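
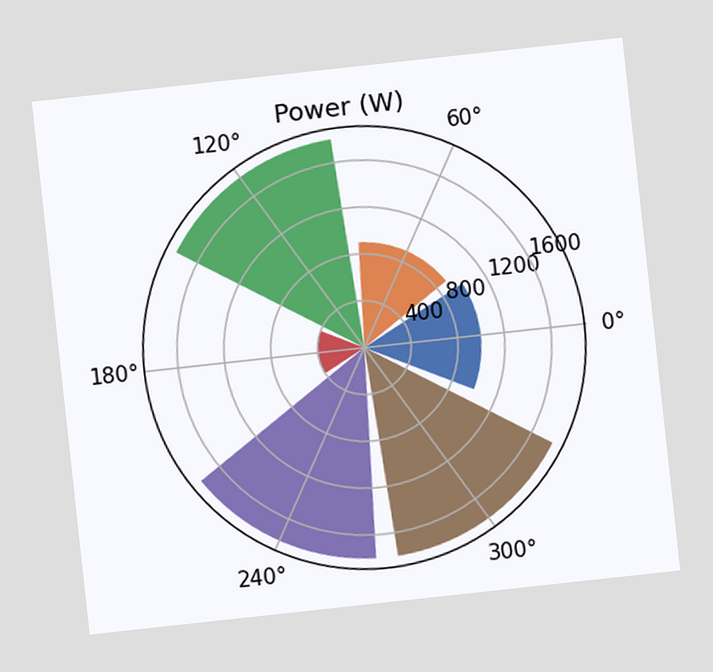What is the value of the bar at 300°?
1800W

The chart is tilted about 6° counter-clockwise. The bar at 300° reaches 1800W on the radial axis.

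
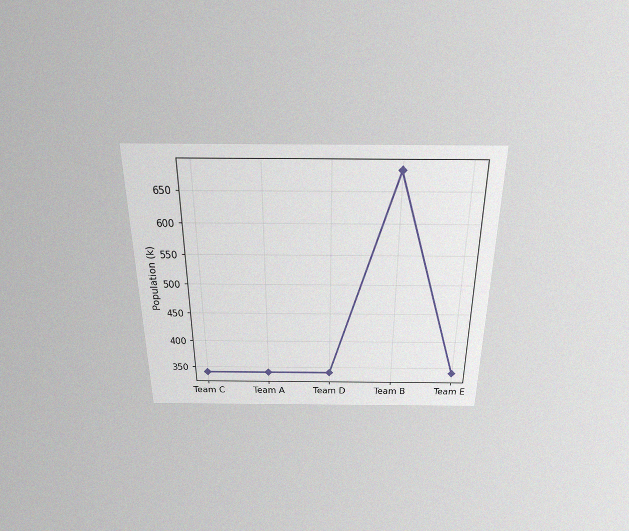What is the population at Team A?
The chart is viewed slightly from above, with some photo noise. At Team A, the line is at 340k.

340k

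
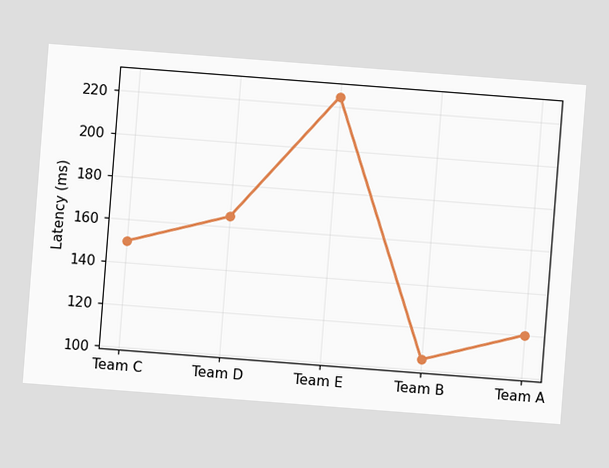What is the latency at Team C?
150ms

The chart is tilted about 4° clockwise. At Team C, the line is at 150ms.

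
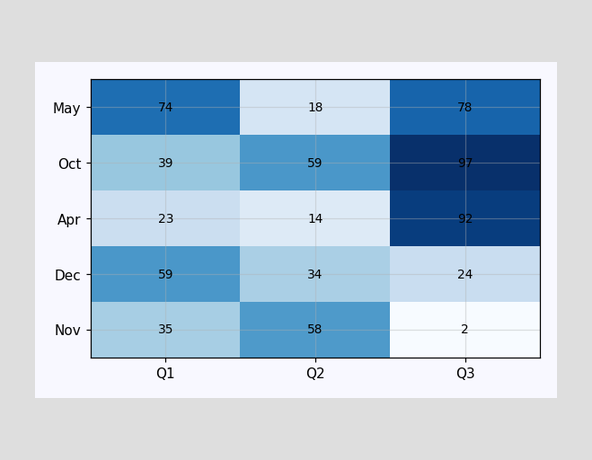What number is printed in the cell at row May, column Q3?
The (May, Q3) cell reads 78.

78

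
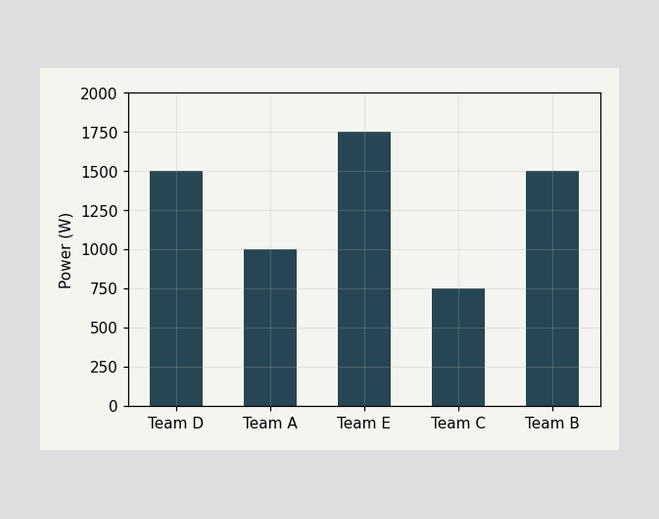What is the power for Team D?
1500W

Reading along the chart's y-axis, the Team D bar reaches 1500W.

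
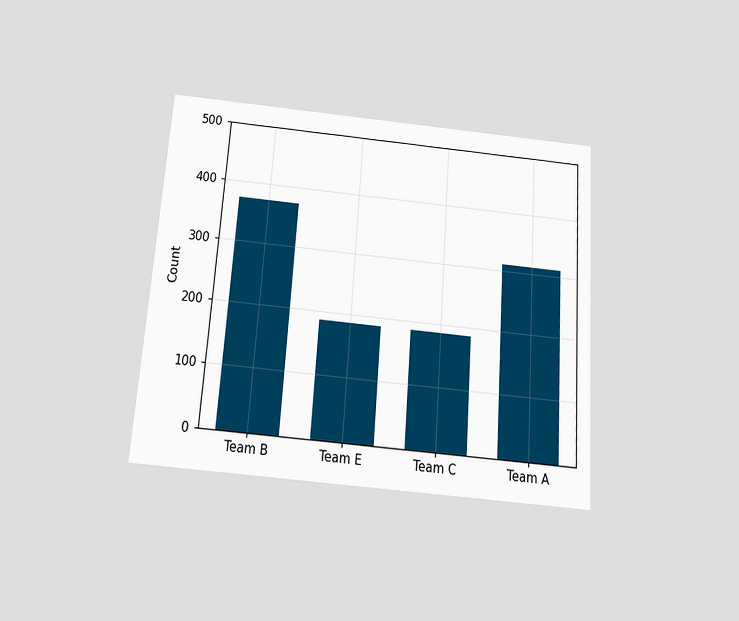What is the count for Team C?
The chart is tilted about 4° clockwise and viewed slightly from below. Reading along the chart's y-axis, the Team C bar reaches 186.

186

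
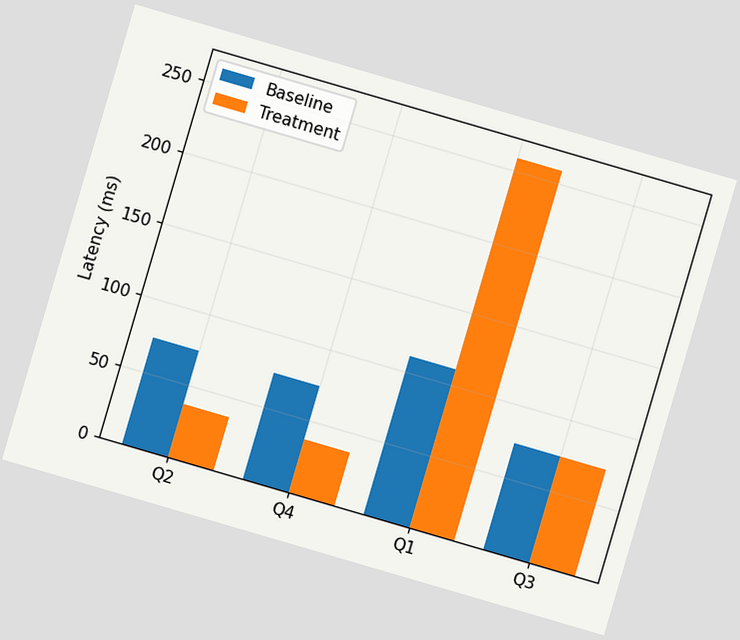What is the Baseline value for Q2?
The chart is tilted about 16° clockwise. The Baseline bar at Q2 reaches 74ms on the y-axis.

74ms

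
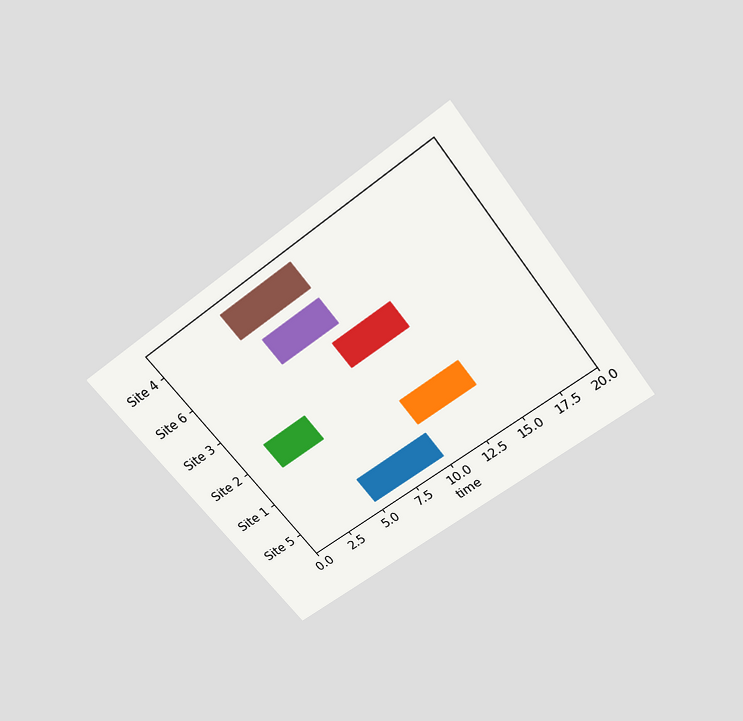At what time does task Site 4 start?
The chart is tilted about 37° counter-clockwise and viewed slightly from above. The Site 4 bar begins at t=5.

5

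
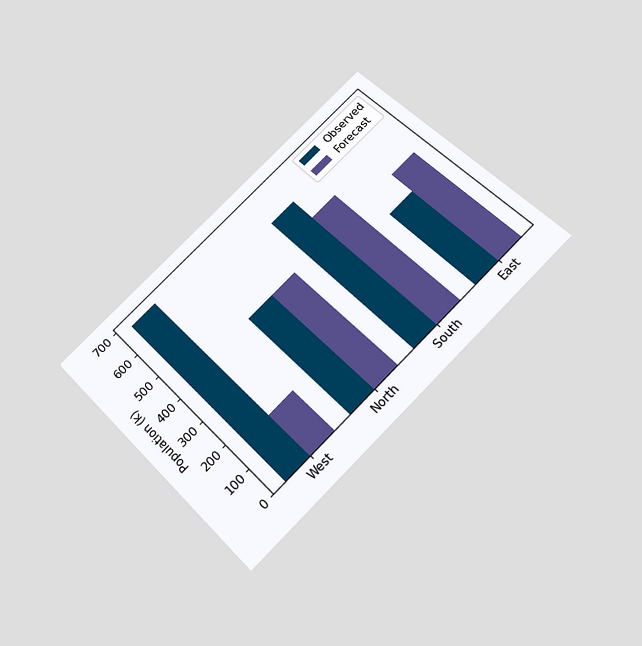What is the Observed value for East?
340k

The chart is tilted about 45° counter-clockwise and viewed slightly from below. The Observed bar at East reaches 340k on the y-axis.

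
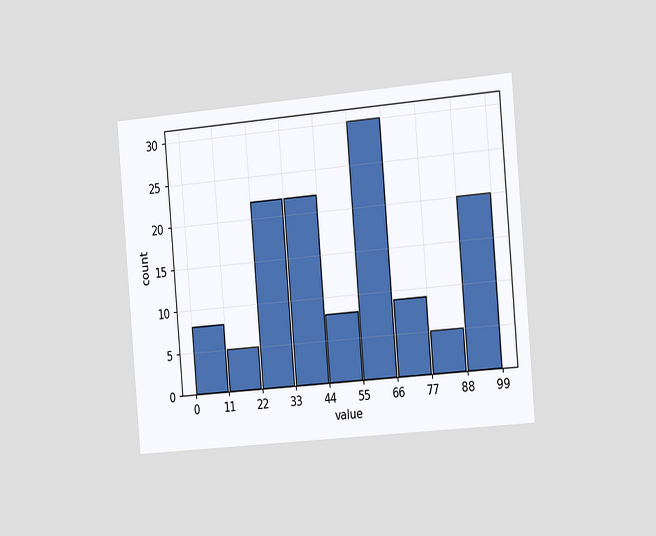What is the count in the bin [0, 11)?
The chart is tilted about 5° counter-clockwise and viewed slightly from the right. The [0, 11) bin has height 8.

8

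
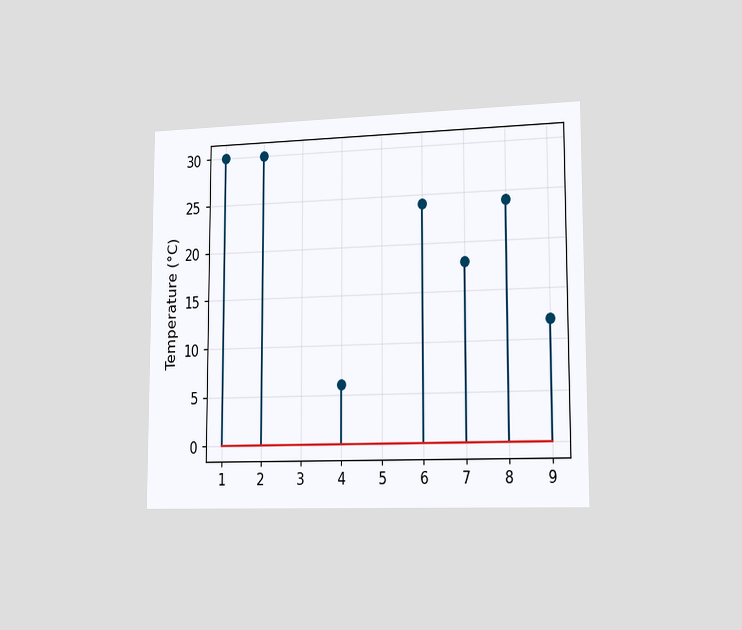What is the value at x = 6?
The chart is viewed slightly from the right. The stem at x=6 reaches 24°C.

24°C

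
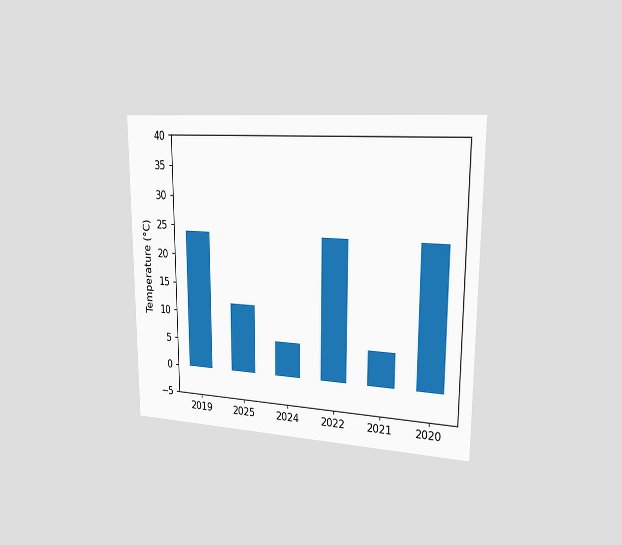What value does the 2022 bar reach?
24°C

The chart is viewed slightly from the right. Reading along the chart's y-axis, the 2022 bar reaches 24°C.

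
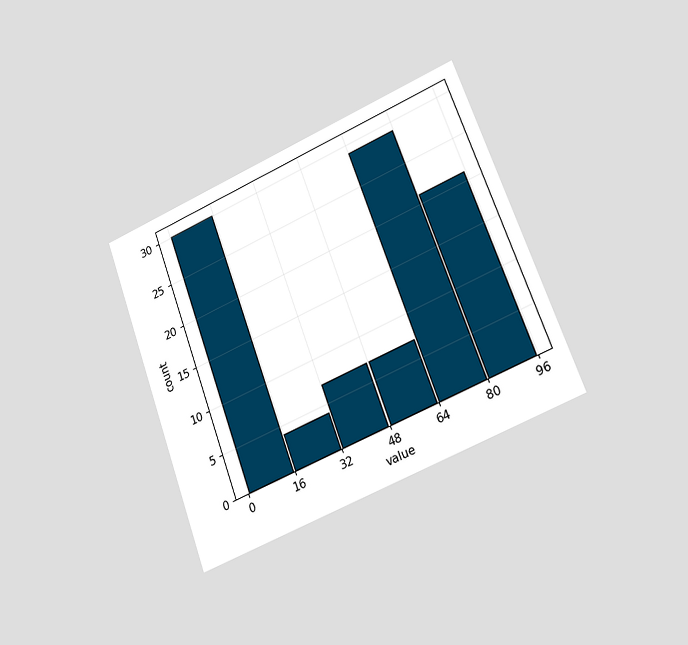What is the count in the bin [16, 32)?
4

The chart is tilted about 20° counter-clockwise and viewed slightly from the right. The [16, 32) bin has height 4.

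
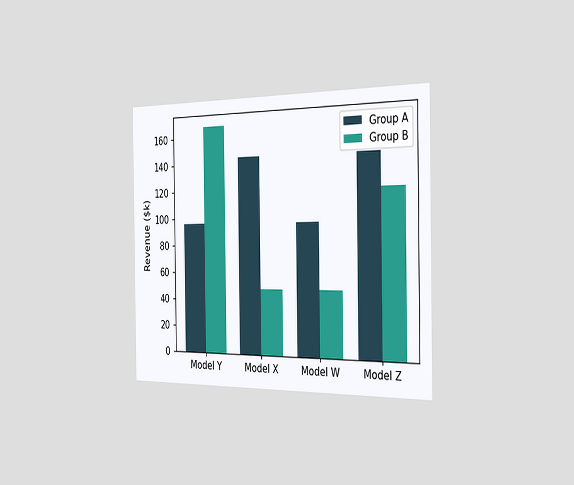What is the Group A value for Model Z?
$144k

The chart is viewed slightly from the right. The Group A bar at Model Z reaches $144k on the y-axis.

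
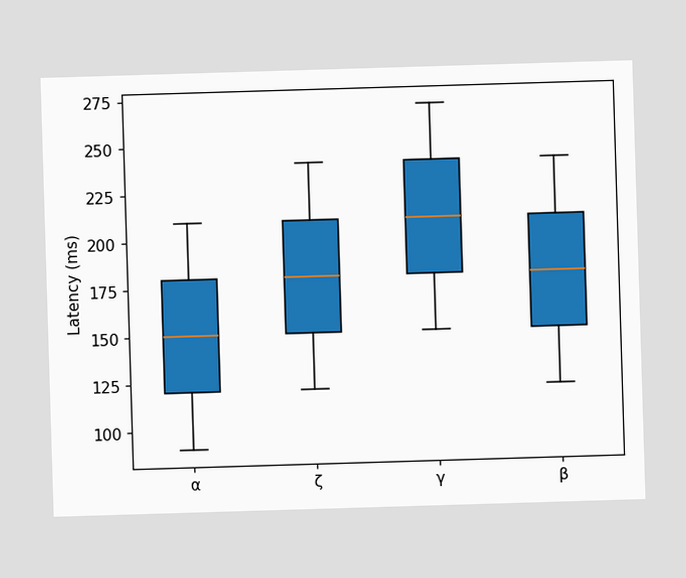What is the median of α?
The median line in the α box sits at 150ms.

150ms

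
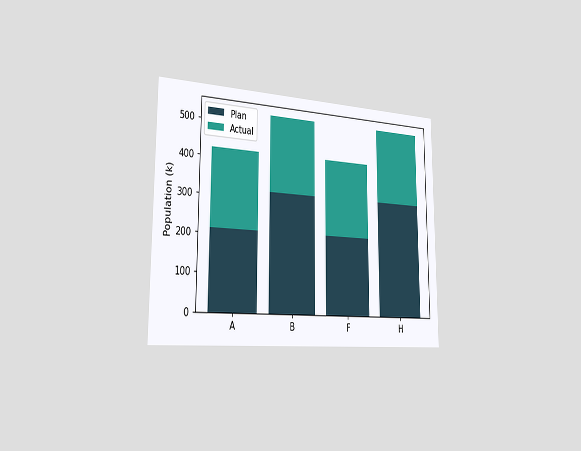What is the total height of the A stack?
The chart is viewed slightly from the left. The A stack's top reaches 424k on the y-axis.

424k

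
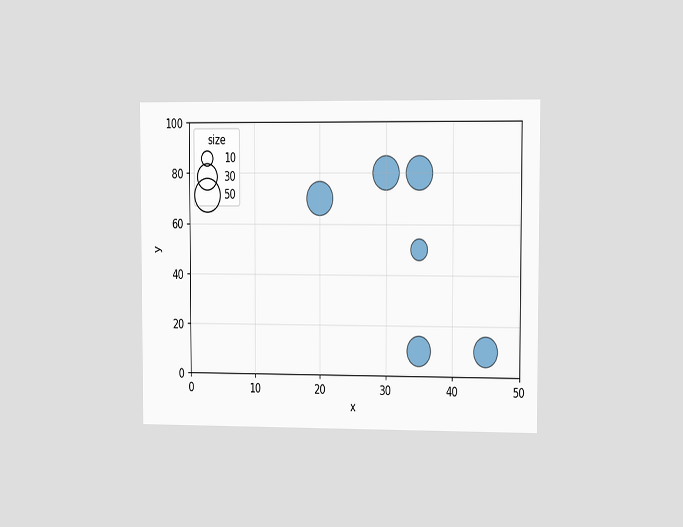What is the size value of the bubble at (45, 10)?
40

The chart is viewed slightly from the right. Matching the bubble at (45, 10) against the size legend gives 40.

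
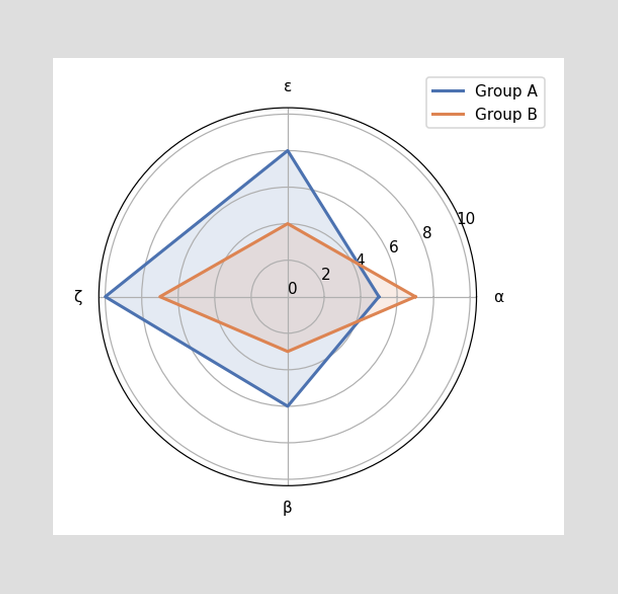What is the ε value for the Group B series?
4

On the ε axis, Group B reaches 4.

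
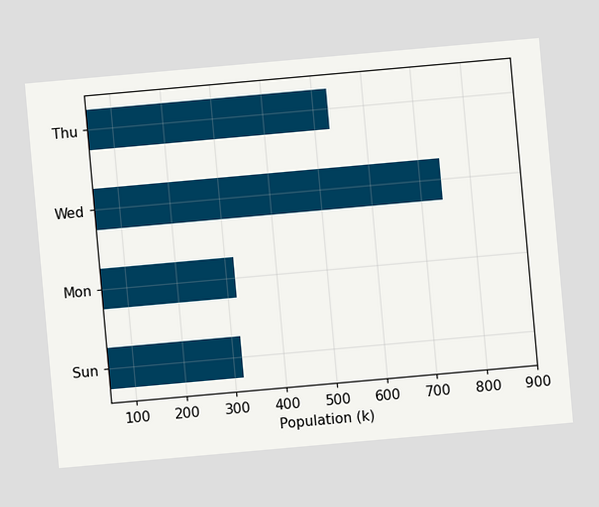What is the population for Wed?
742k

The chart is tilted about 5° counter-clockwise. Reading along the chart's x-axis, the Wed bar reaches 742k.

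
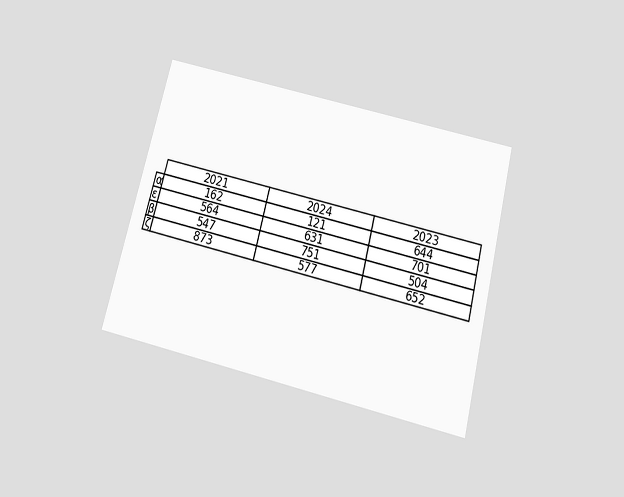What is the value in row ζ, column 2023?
652

The chart is tilted about 14° clockwise and viewed slightly from below. The (ζ, 2023) cell reads 652.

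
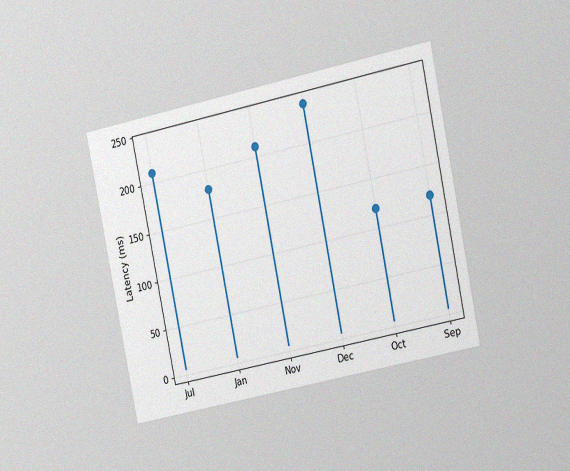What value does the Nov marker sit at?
The chart is tilted about 12° counter-clockwise and viewed at a slight angle, with some photo noise. The Nov marker sits at 210ms.

210ms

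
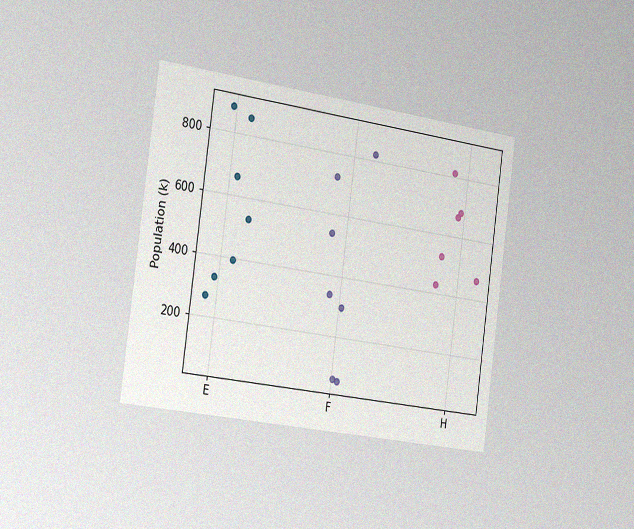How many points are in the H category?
The chart is tilted about 8° clockwise and viewed slightly from the left, with some photo noise. Counting the markers in the H column gives 6.

6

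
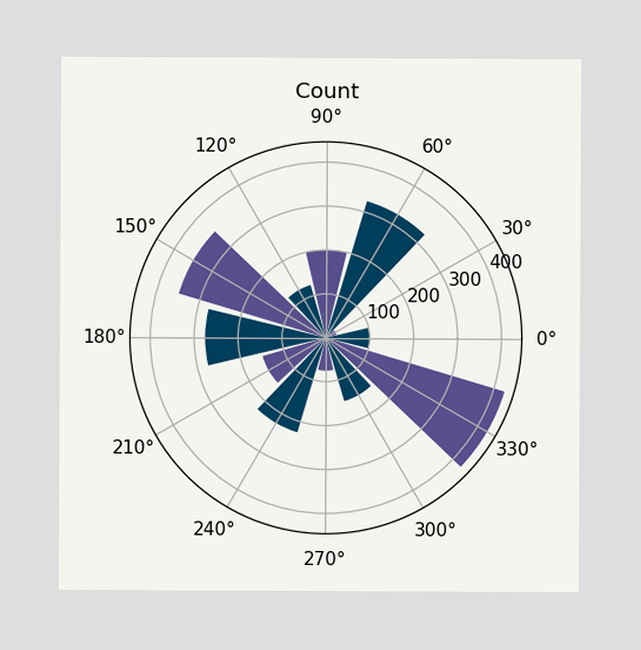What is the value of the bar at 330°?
The bar at 330° reaches 425 on the radial axis.

425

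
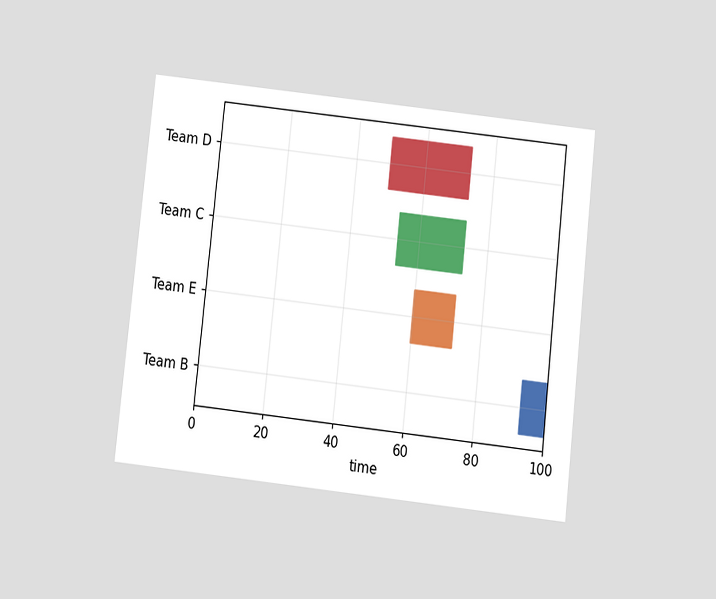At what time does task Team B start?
The chart is tilted about 6° clockwise and viewed at a slight angle. The Team B bar begins at t=93.

93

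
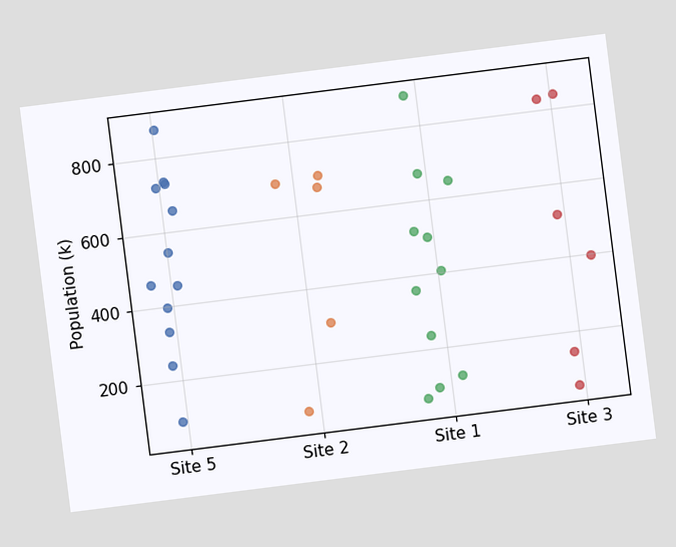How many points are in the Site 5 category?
12

The chart is tilted about 7° counter-clockwise. Counting the markers in the Site 5 column gives 12.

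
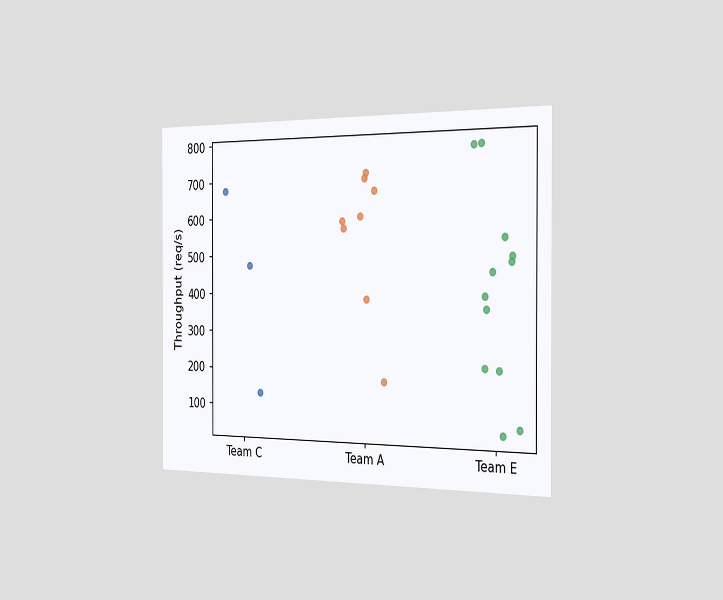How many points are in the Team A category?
8

The chart is viewed slightly from the right. Counting the markers in the Team A column gives 8.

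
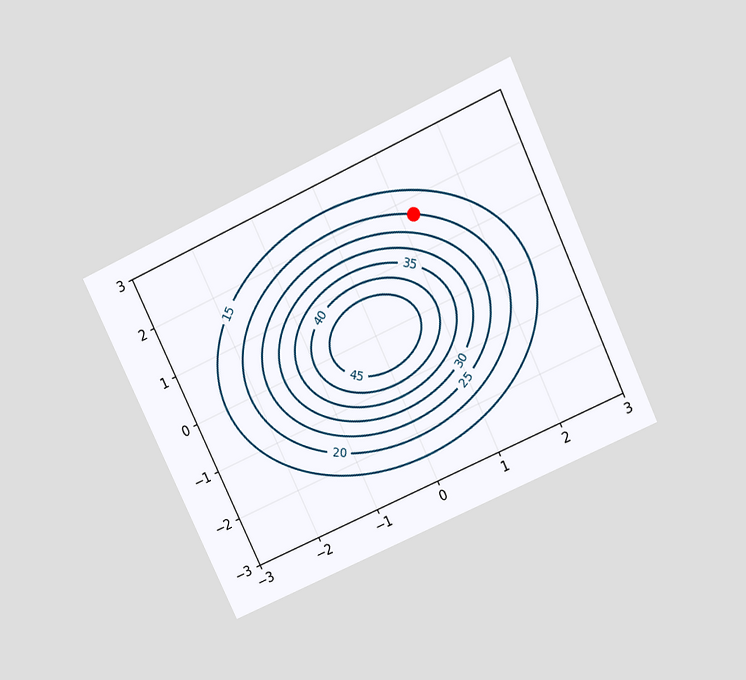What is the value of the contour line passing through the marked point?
The chart is tilted about 25° counter-clockwise and viewed slightly from above. The marked point sits on the contour labelled 20.

20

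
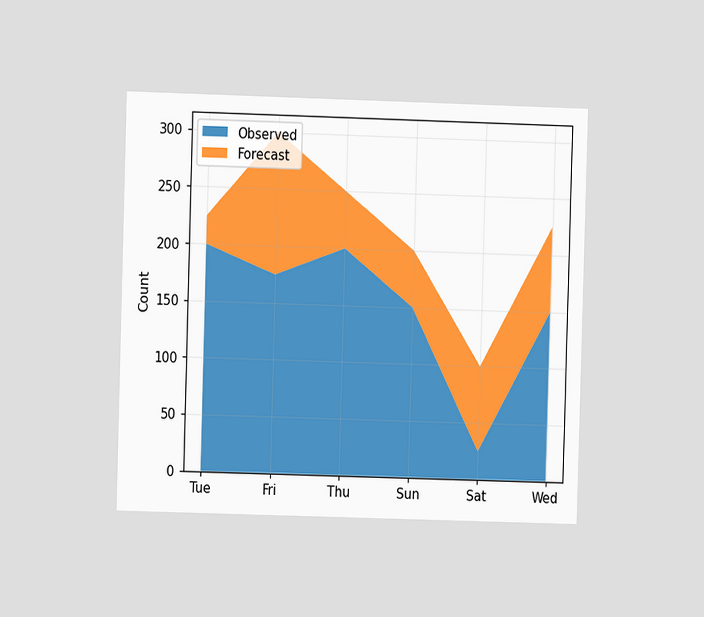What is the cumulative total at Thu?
The chart is viewed at a slight angle. The stacked total at Thu reaches 250.

250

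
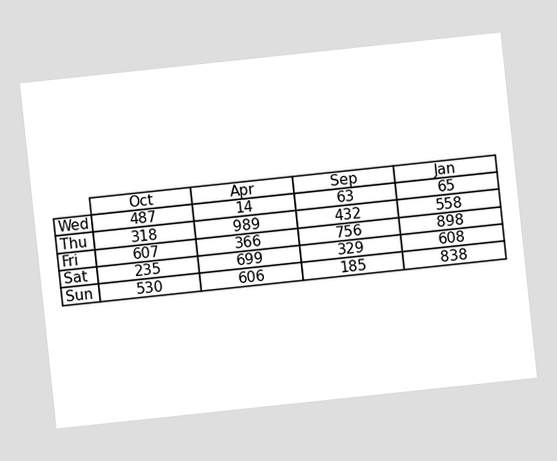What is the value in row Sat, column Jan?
The chart is tilted about 6° counter-clockwise. The (Sat, Jan) cell reads 608.

608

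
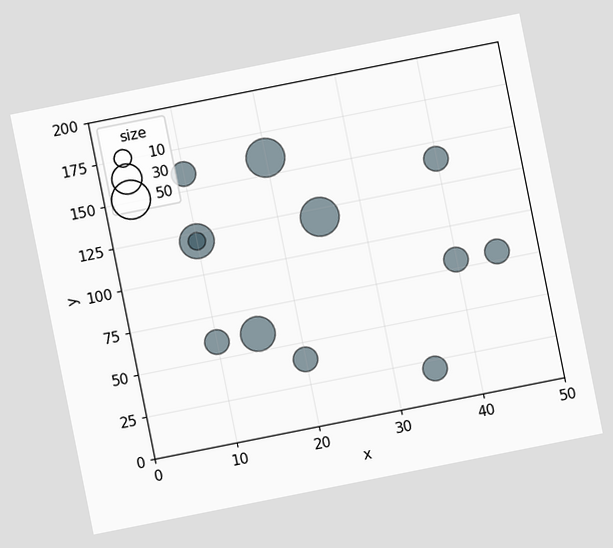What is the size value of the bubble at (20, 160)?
50

The chart is tilted about 11° counter-clockwise. Matching the bubble at (20, 160) against the size legend gives 50.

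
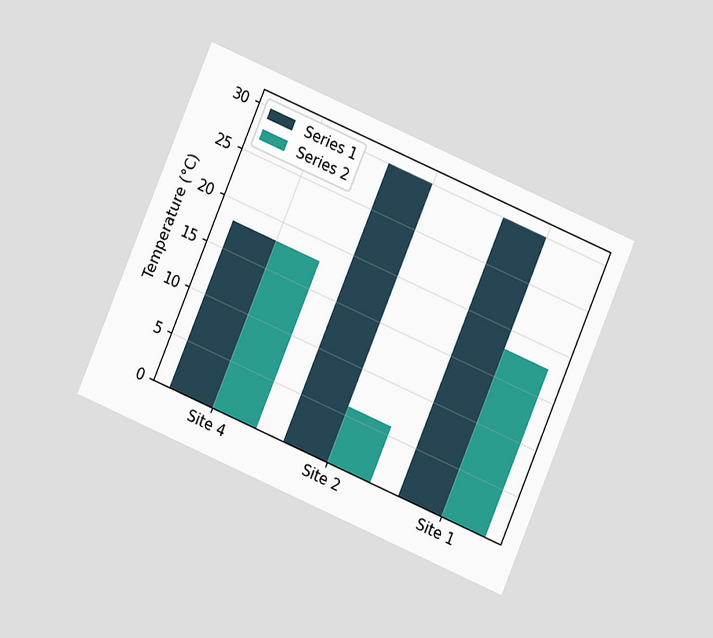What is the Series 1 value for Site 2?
30°C

The chart is tilted about 23° clockwise and viewed at a slight angle. The Series 1 bar at Site 2 reaches 30°C on the y-axis.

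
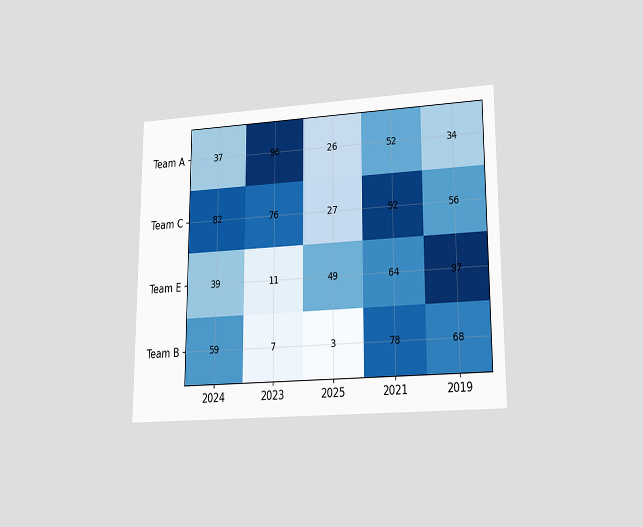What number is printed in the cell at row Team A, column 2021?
52

The chart is viewed at a slight angle. The (Team A, 2021) cell reads 52.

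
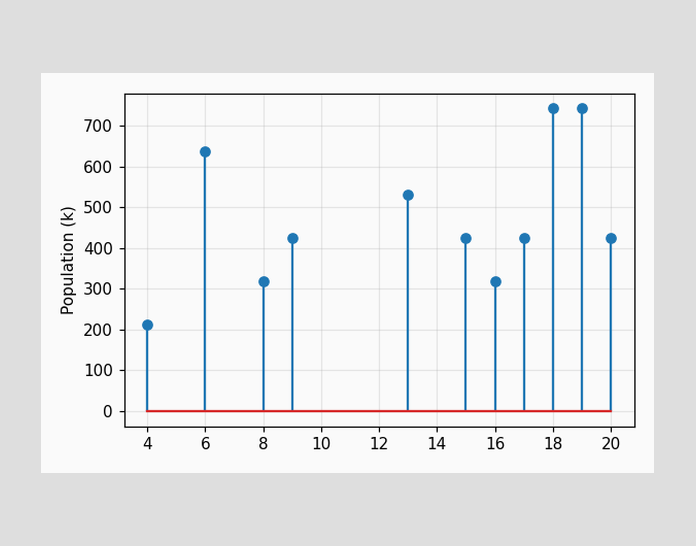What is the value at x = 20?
424k

The stem at x=20 reaches 424k.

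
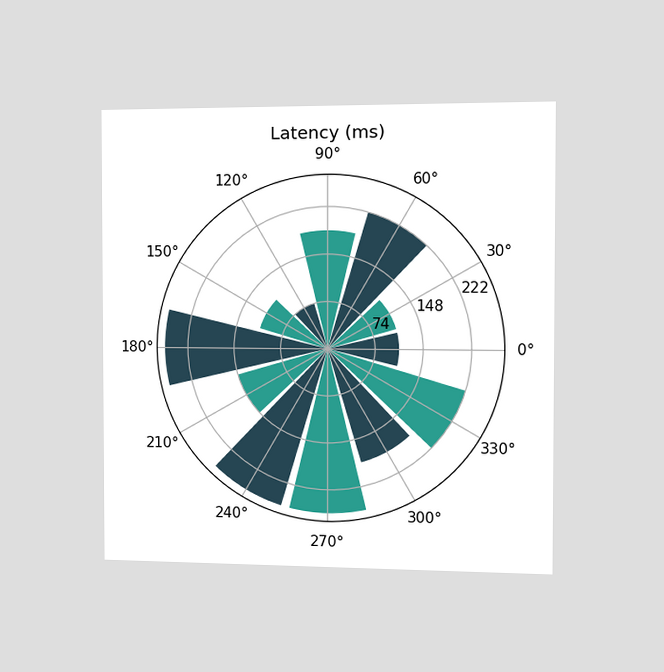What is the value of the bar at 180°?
The chart is viewed slightly from the right. The bar at 180° reaches 259ms on the radial axis.

259ms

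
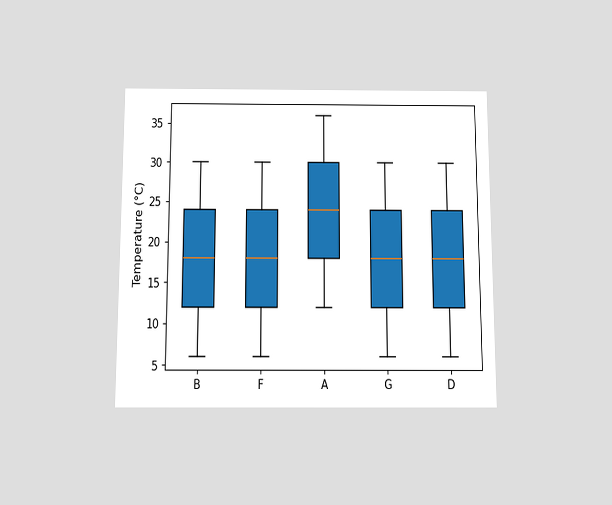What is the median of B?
18°C

The chart is viewed slightly from below. The median line in the B box sits at 18°C.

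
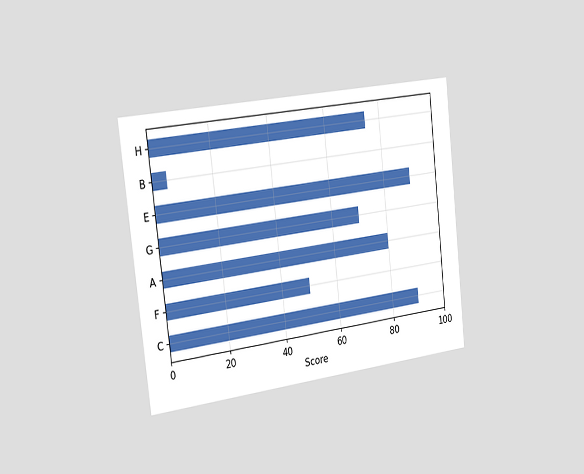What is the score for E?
The chart is tilted about 6° counter-clockwise and viewed slightly from the left. Reading along the chart's x-axis, the E bar reaches 90.

90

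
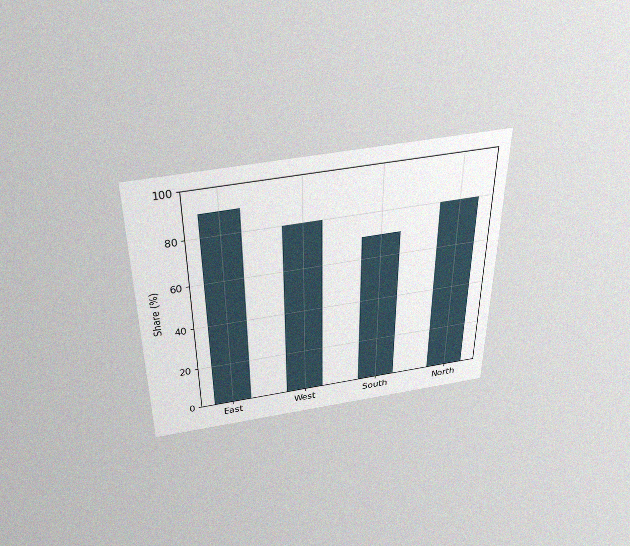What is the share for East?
The chart is viewed slightly from above, with some photo noise. Reading along the chart's y-axis, the East bar reaches 90%.

90%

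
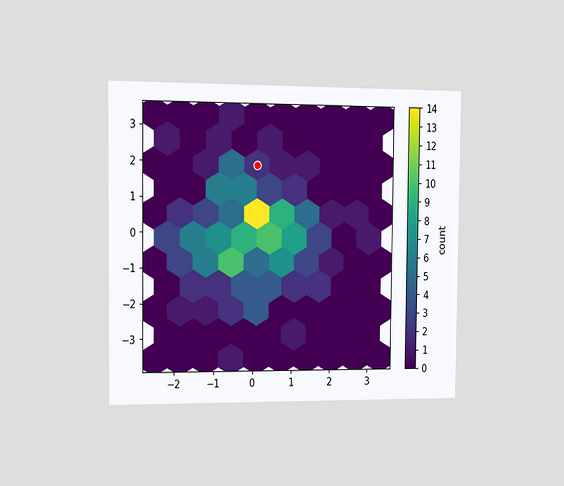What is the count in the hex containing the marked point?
The chart is viewed slightly from the left. The marked hex reads 2 on the colorbar.

2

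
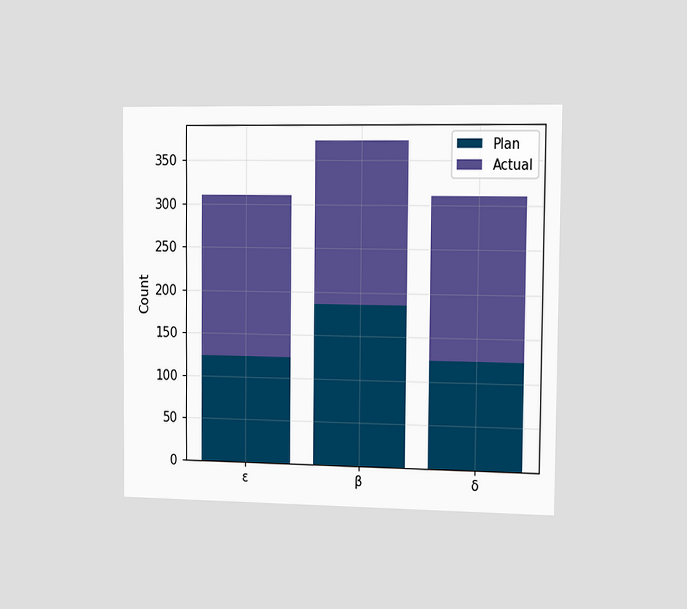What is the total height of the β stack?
The chart is viewed slightly from the right. The β stack's top reaches 372 on the y-axis.

372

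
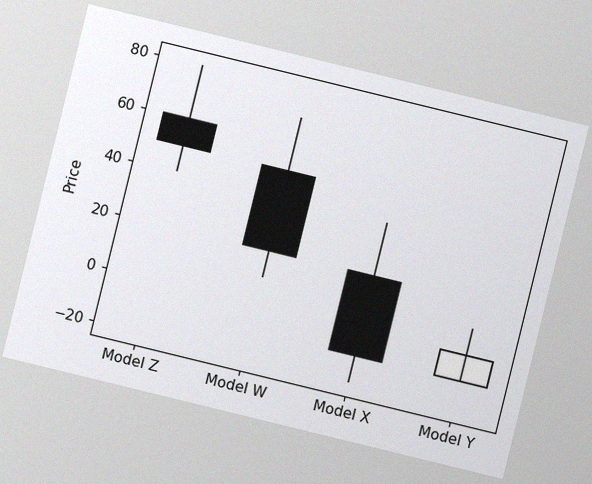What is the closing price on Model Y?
The chart is tilted about 14° clockwise, with some photo noise. The Model Y candle closes at 0.

0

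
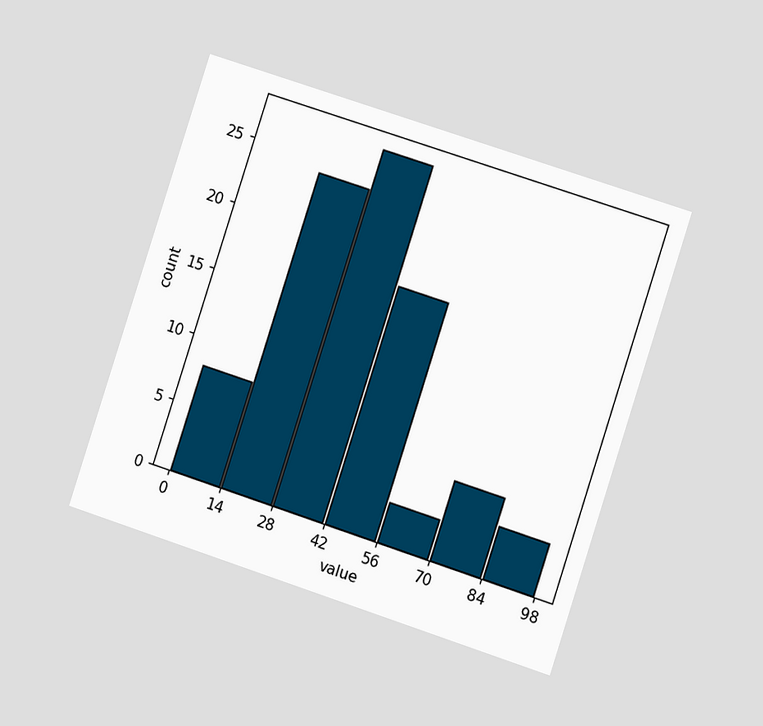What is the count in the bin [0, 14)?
The chart is tilted about 18° clockwise and viewed at a slight angle. The [0, 14) bin has height 8.

8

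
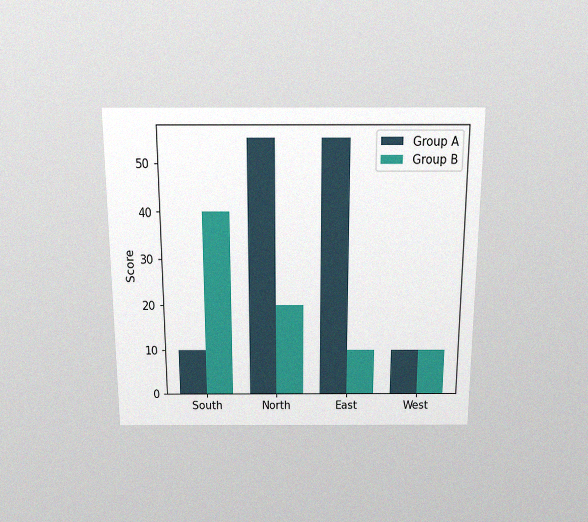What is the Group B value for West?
10

The chart is viewed slightly from above, with some photo noise. The Group B bar at West reaches 10 on the y-axis.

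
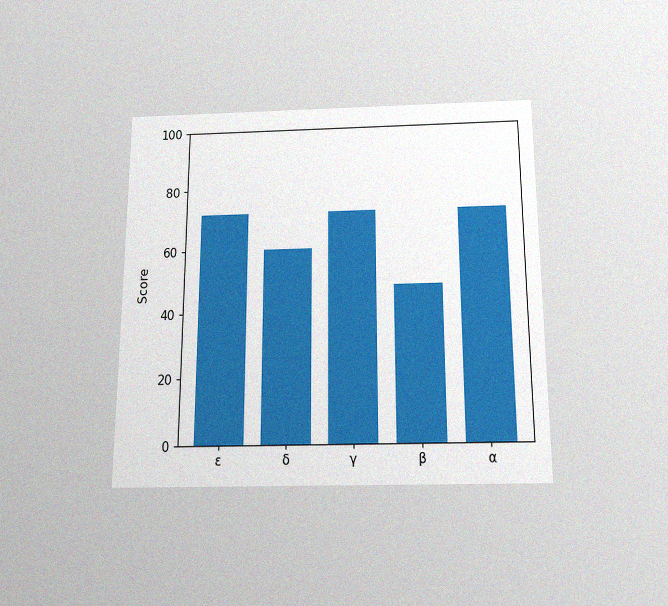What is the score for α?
72

The chart is viewed slightly from below, with some photo noise. Reading along the chart's y-axis, the α bar reaches 72.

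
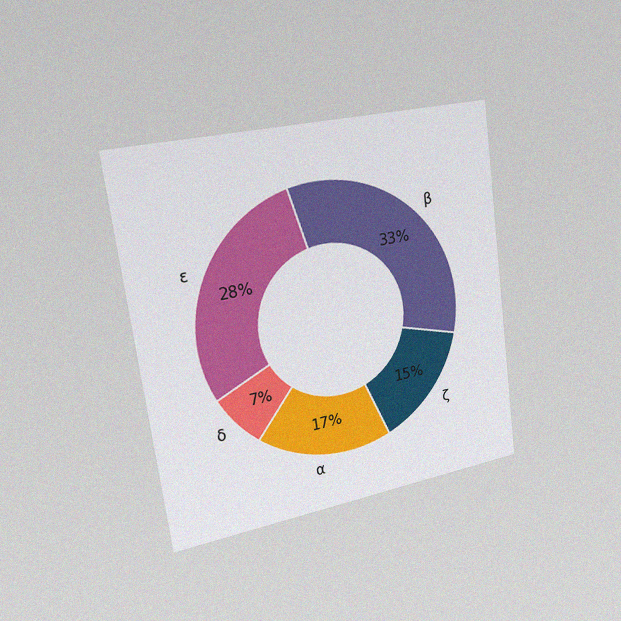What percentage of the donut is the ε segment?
28%

The chart is tilted about 8° counter-clockwise and viewed slightly from the left, with some photo noise. The ε segment takes up 28% of the ring.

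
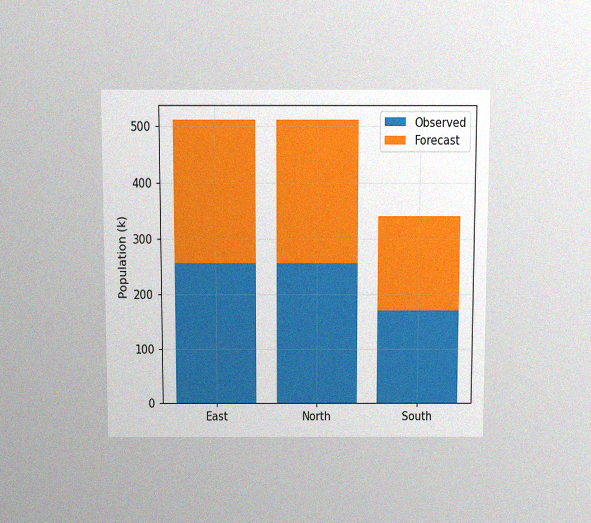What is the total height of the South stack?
The chart is viewed slightly from above, with some photo noise. The South stack's top reaches 340k on the y-axis.

340k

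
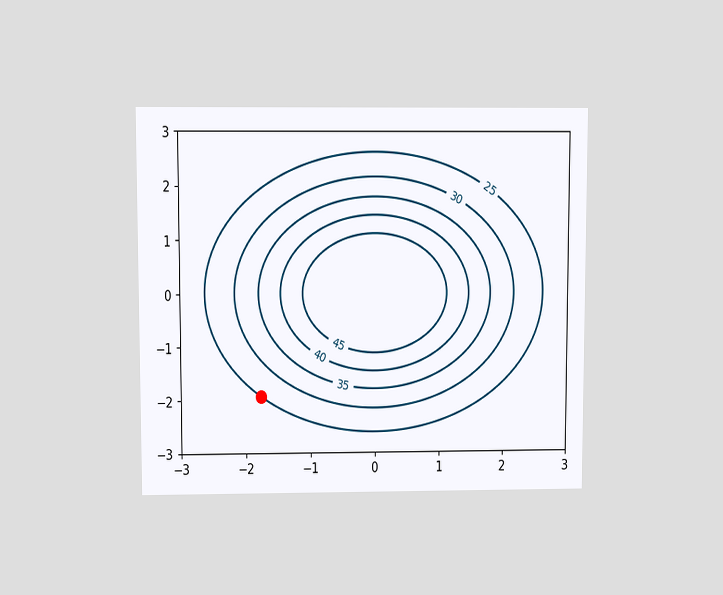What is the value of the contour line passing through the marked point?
The chart is viewed slightly from above. The marked point sits on the contour labelled 25.

25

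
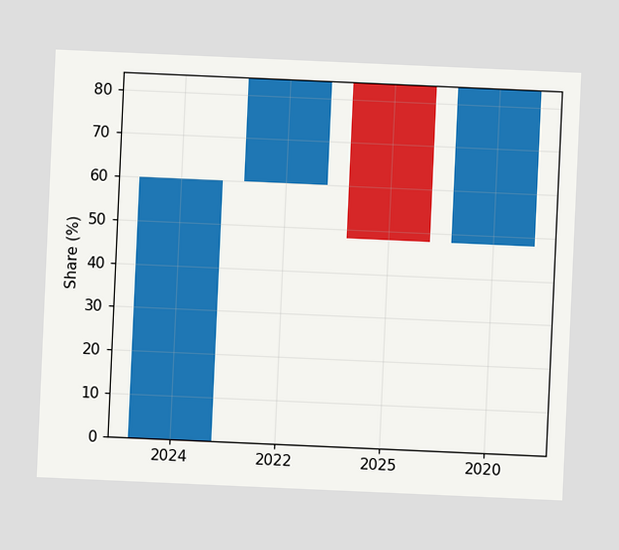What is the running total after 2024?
60%

The chart is tilted about 3° clockwise. After 2024 the running total reaches 60%.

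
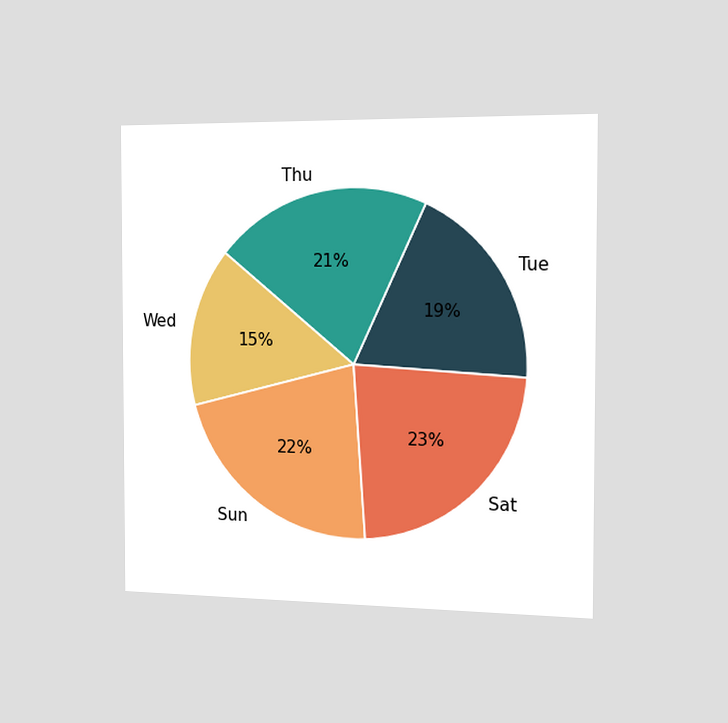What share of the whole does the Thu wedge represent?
21%

The chart is viewed slightly from the right. The Thu slice takes up 21% of the pie.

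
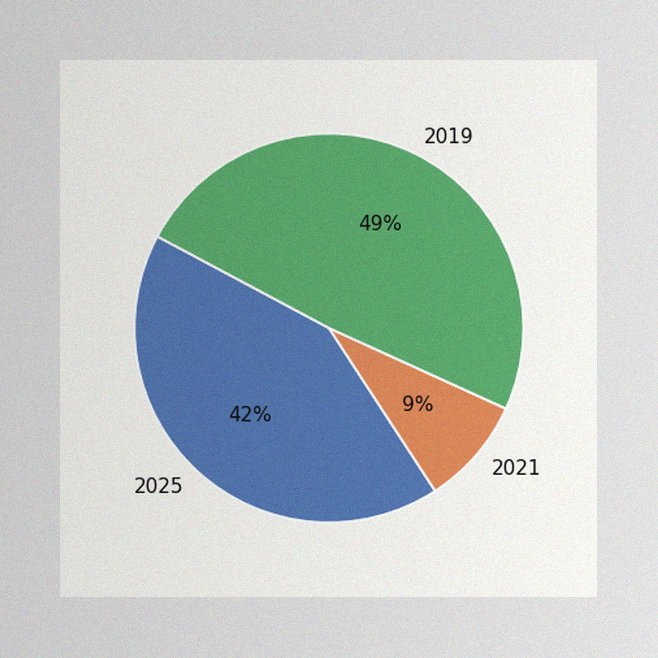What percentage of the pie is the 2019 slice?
The image has some photo noise and uneven lighting. The 2019 slice takes up 49% of the pie.

49%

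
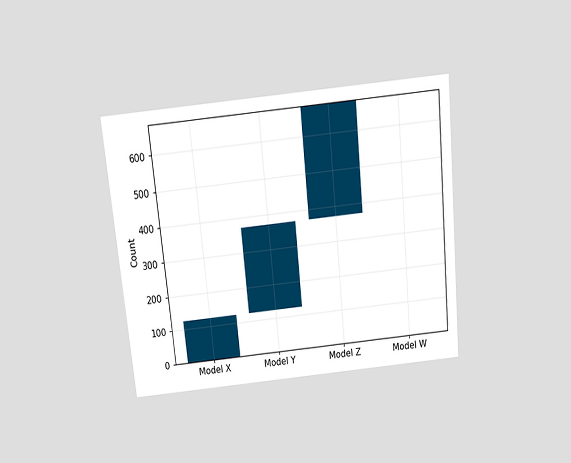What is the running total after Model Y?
The chart is tilted about 6° counter-clockwise and viewed slightly from above. After Model Y the running total reaches 372.

372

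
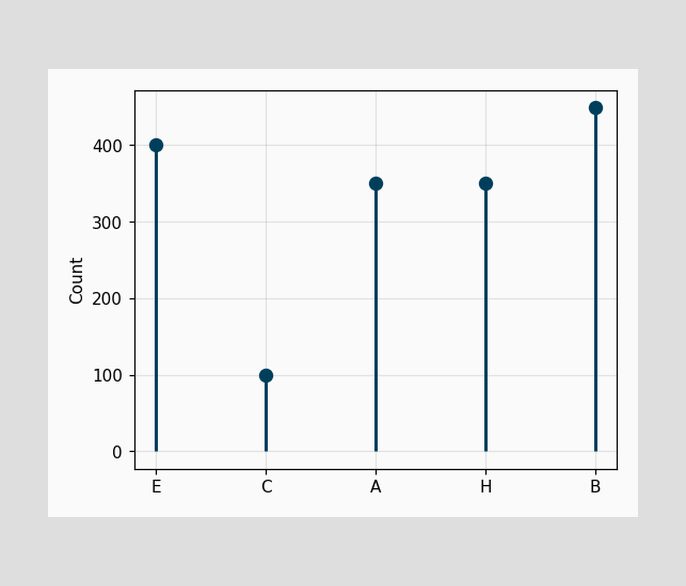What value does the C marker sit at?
100

The C marker sits at 100.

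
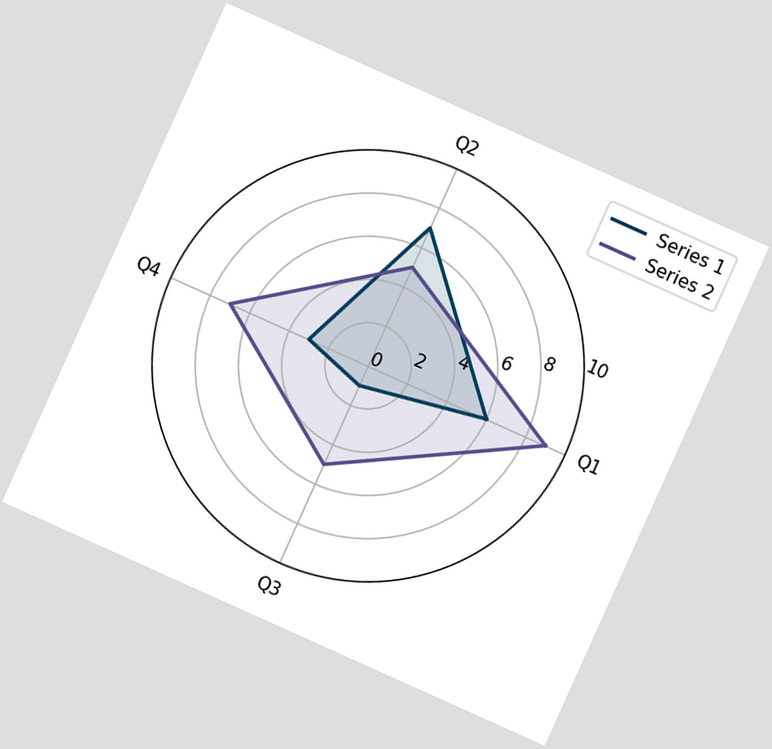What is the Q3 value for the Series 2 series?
The chart is tilted about 24° clockwise. On the Q3 axis, Series 2 reaches 5.

5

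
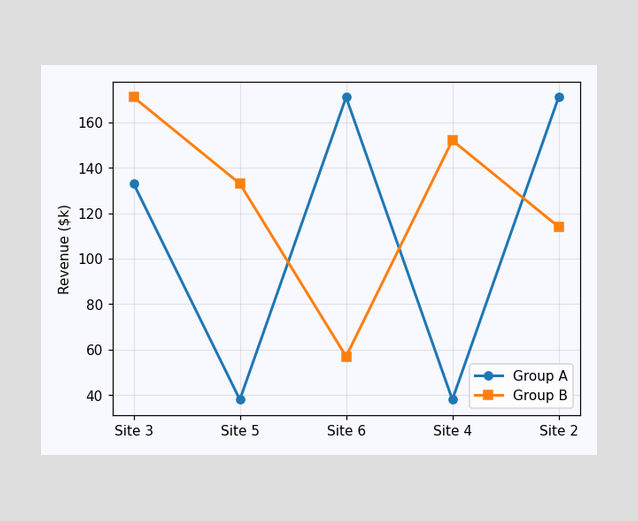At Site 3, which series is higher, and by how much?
Group B, by $38k

At Site 3, Group B sits above the other line by $38k.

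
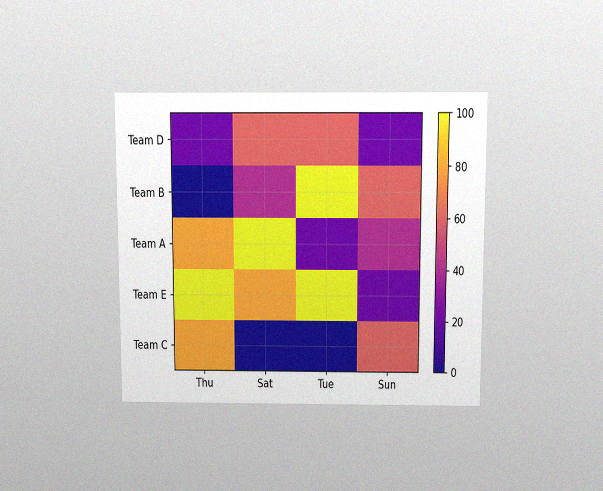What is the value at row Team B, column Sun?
The chart is viewed slightly from above, with some photo noise. Matching cell (Team B, Sun) against the colorbar gives 60.

60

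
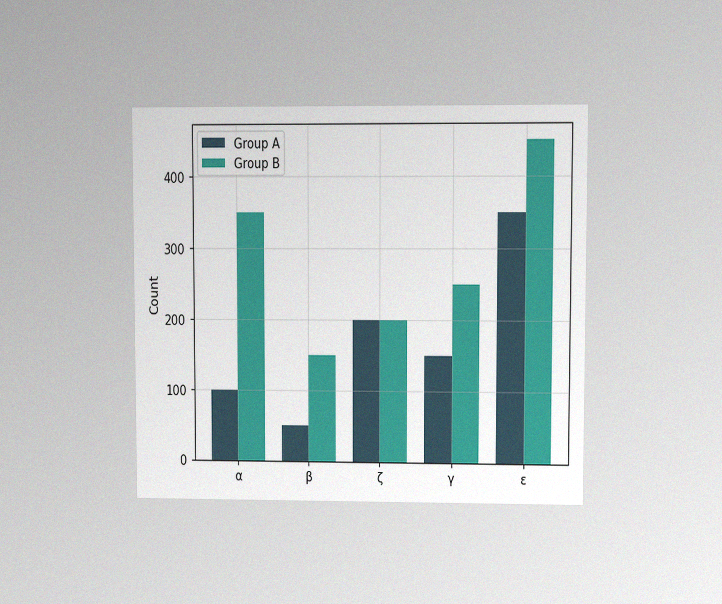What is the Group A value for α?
100

The chart is viewed at a slight angle, with some photo noise. The Group A bar at α reaches 100 on the y-axis.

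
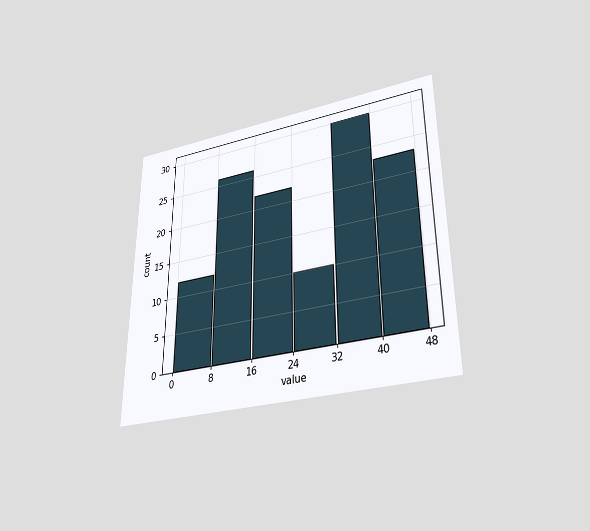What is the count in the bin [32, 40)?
The chart is viewed slightly from below. The [32, 40) bin has height 30.

30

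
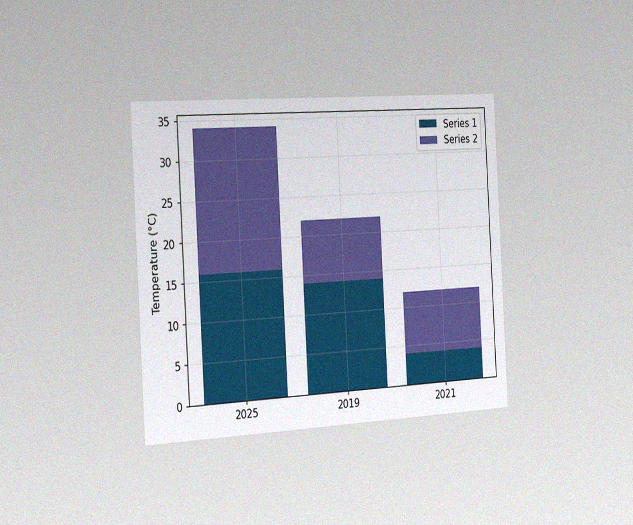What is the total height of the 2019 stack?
22°C

The chart is tilted about 3° counter-clockwise and viewed slightly from the left, with some photo noise. The 2019 stack's top reaches 22°C on the y-axis.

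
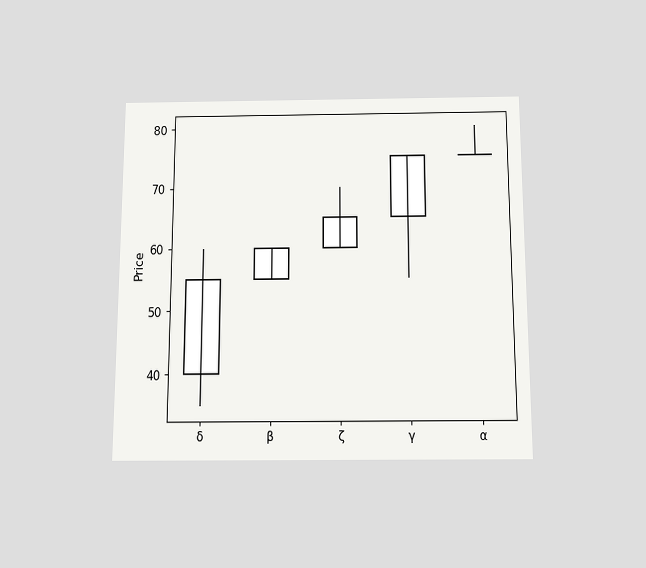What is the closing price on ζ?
65

The chart is viewed slightly from below. The ζ candle closes at 65.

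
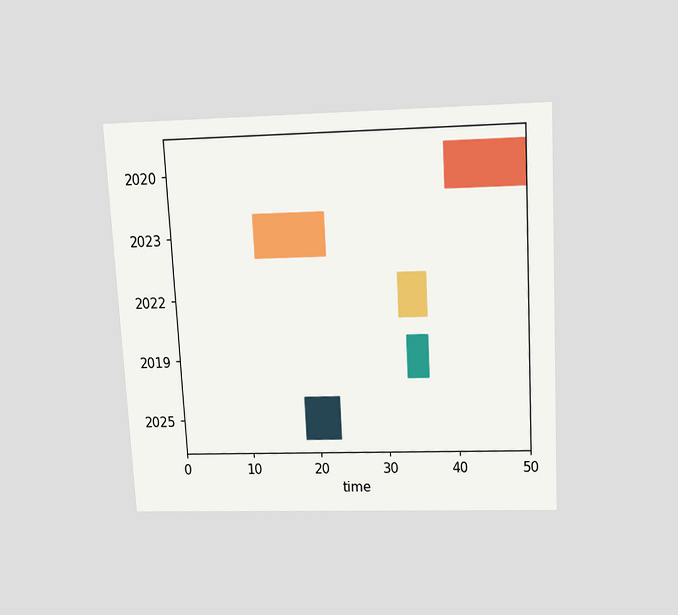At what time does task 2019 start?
The chart is tilted about 3° counter-clockwise and viewed slightly from above. The 2019 bar begins at t=33.

33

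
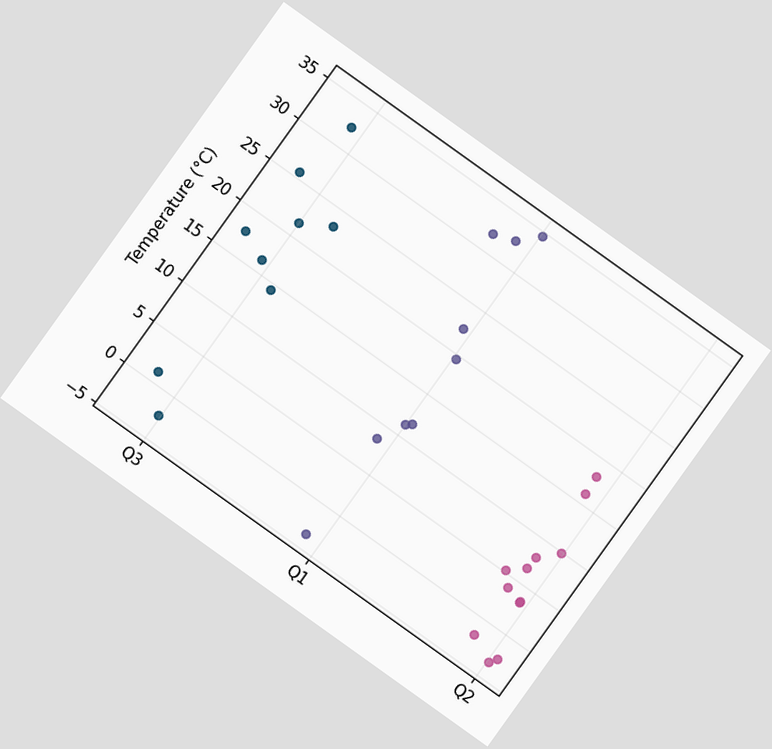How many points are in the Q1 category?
9

The chart is tilted about 36° clockwise. Counting the markers in the Q1 column gives 9.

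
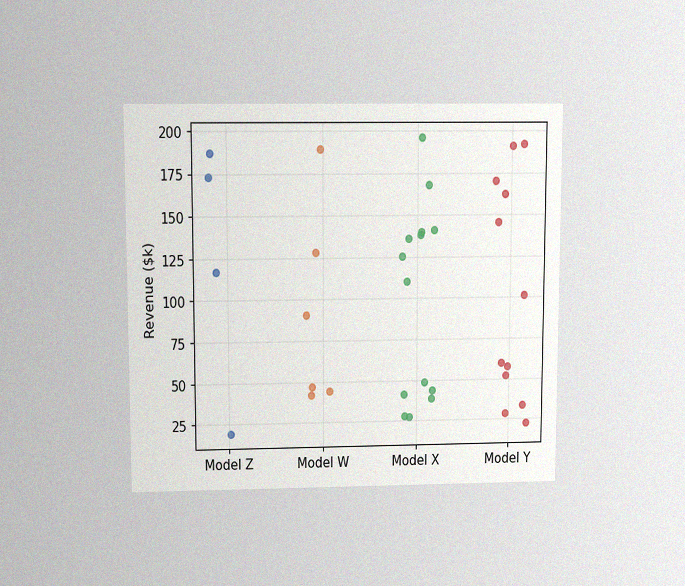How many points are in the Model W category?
The chart is viewed slightly from above, with some photo noise. Counting the markers in the Model W column gives 6.

6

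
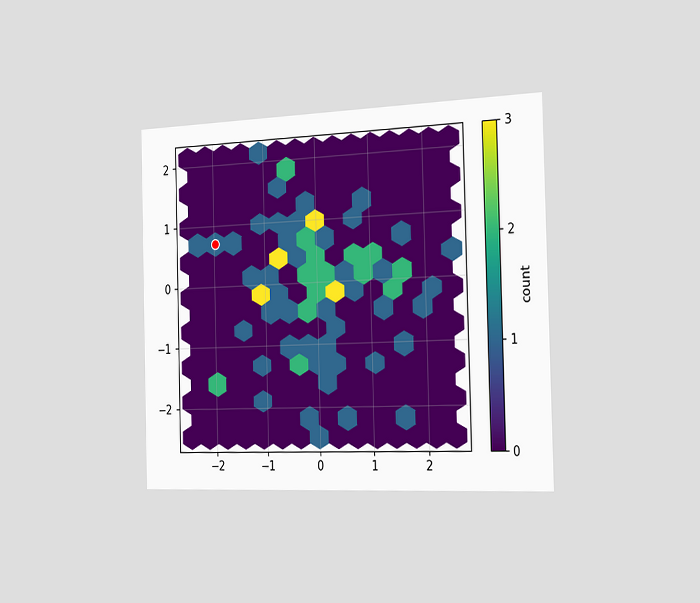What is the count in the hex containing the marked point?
1

The chart is viewed slightly from the right. The marked hex reads 1 on the colorbar.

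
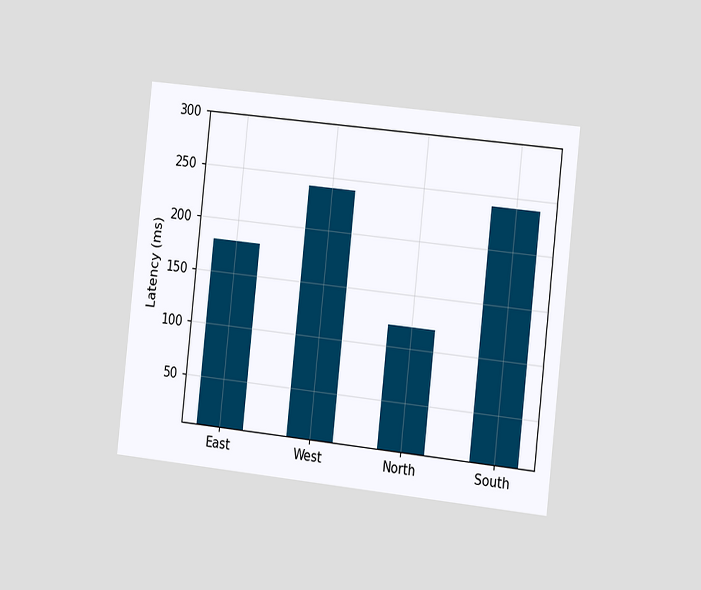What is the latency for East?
180ms

The chart is tilted about 6° clockwise and viewed slightly from the right. Reading along the chart's y-axis, the East bar reaches 180ms.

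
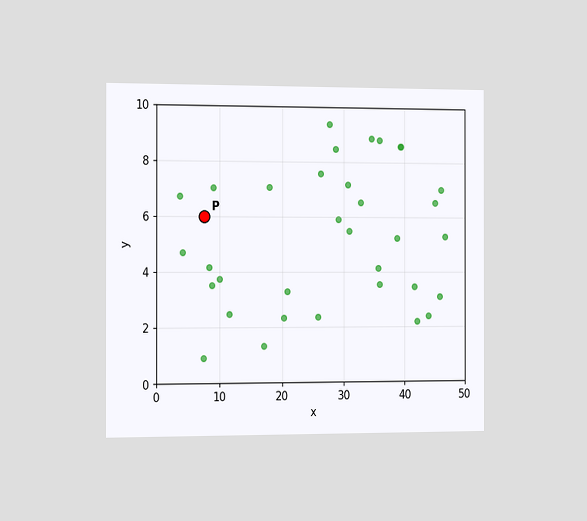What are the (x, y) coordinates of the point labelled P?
(7.5, 6)

The chart is viewed slightly from the left. Following the gridlines from P to each axis, P sits at (7.5, 6).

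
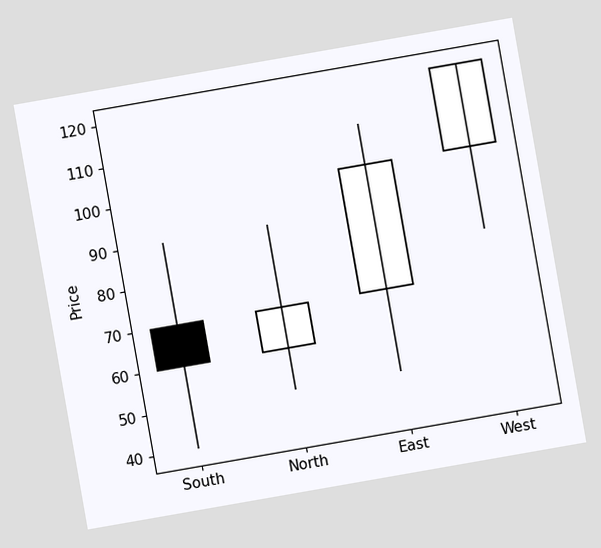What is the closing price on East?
The chart is tilted about 10° counter-clockwise. The East candle closes at 100.

100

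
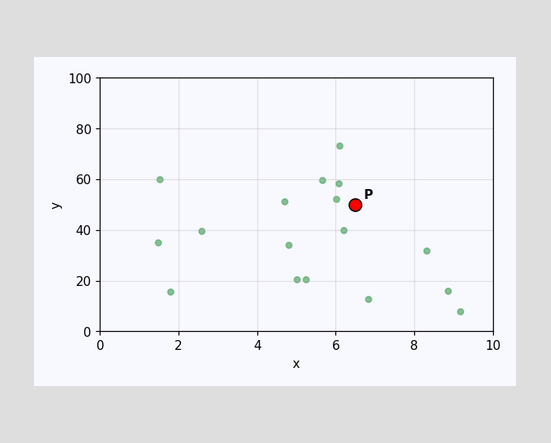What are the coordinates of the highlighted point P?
Following the gridlines from P to each axis, P sits at (6.5, 50).

(6.5, 50)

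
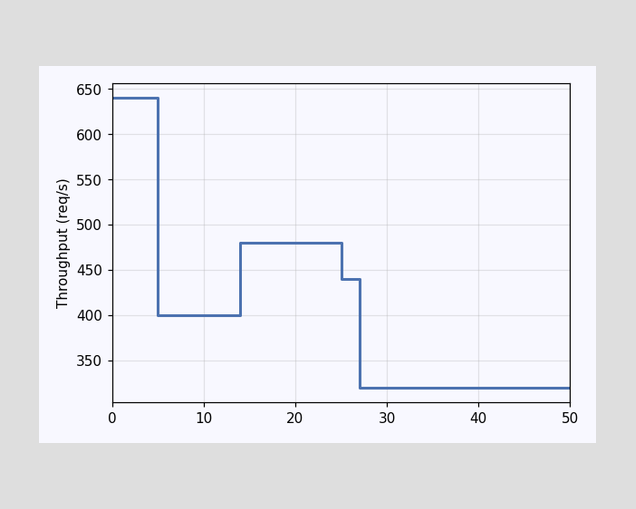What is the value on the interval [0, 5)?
On [0, 5) the step sits at 640req/s.

640req/s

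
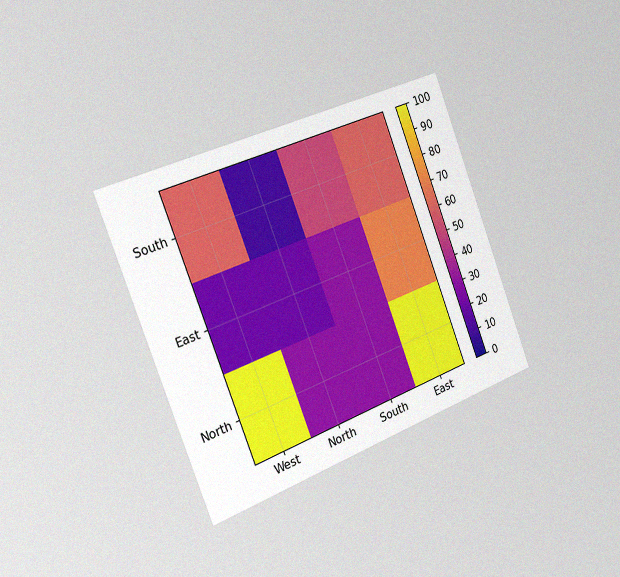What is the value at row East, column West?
The chart is tilted about 21° counter-clockwise and viewed slightly from the left, with some photo noise. Matching cell (East, West) against the colorbar gives 20.

20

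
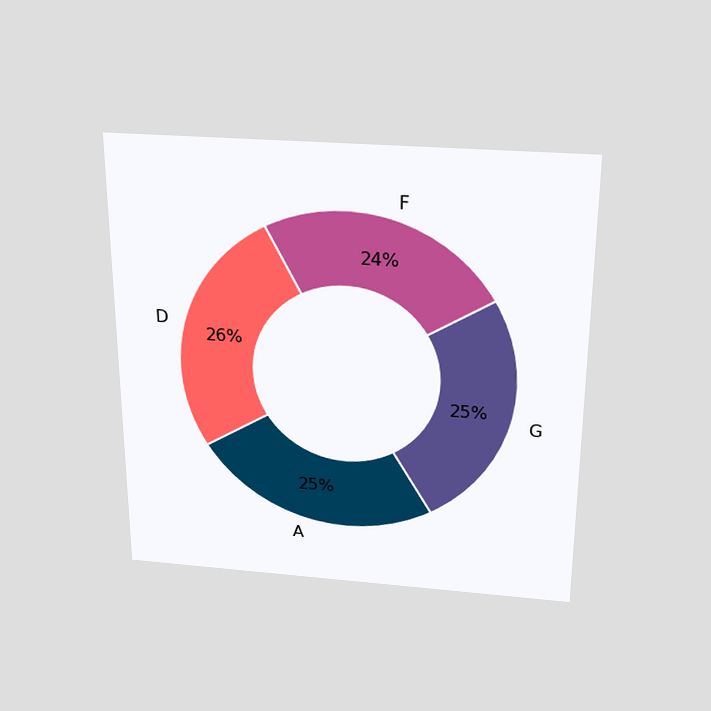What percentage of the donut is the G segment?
25%

The chart is viewed slightly from above. The G segment takes up 25% of the ring.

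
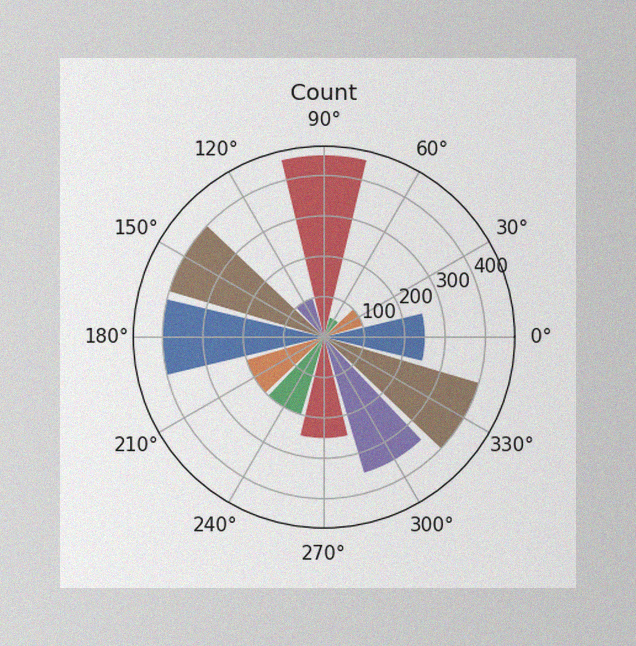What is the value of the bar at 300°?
The image has some photo noise and uneven lighting. The bar at 300° reaches 350 on the radial axis.

350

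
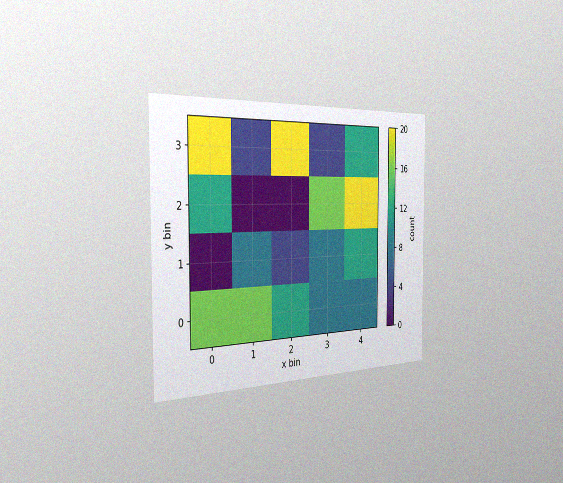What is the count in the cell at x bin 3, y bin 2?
16

The chart is viewed slightly from the left, with some photo noise. Matching the cell (3, 2) against the colorbar gives 16.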